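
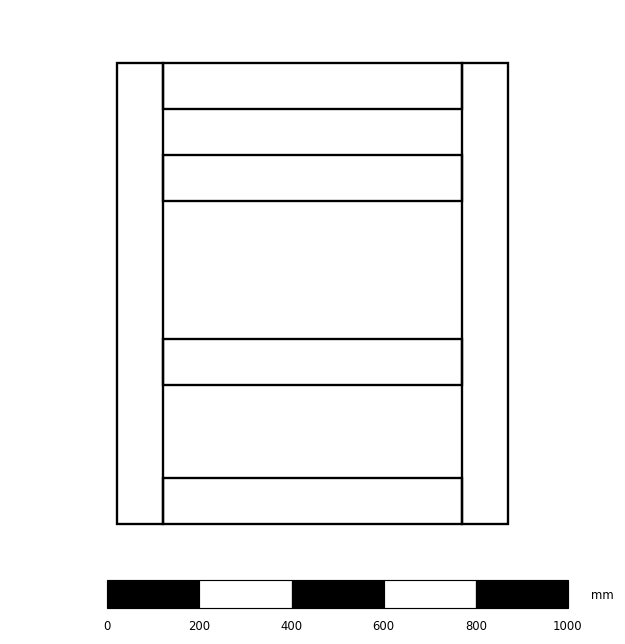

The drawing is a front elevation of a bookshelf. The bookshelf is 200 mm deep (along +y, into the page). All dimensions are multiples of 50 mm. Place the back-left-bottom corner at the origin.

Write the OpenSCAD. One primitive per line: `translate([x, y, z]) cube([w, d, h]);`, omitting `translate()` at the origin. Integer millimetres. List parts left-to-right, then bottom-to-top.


cube([100, 200, 1000]);
translate([100, 0, 0]) cube([650, 200, 100]);
translate([100, 0, 300]) cube([650, 200, 100]);
translate([100, 0, 700]) cube([650, 200, 100]);
translate([100, 0, 900]) cube([650, 200, 100]);
translate([750, 0, 0]) cube([100, 200, 1000]);


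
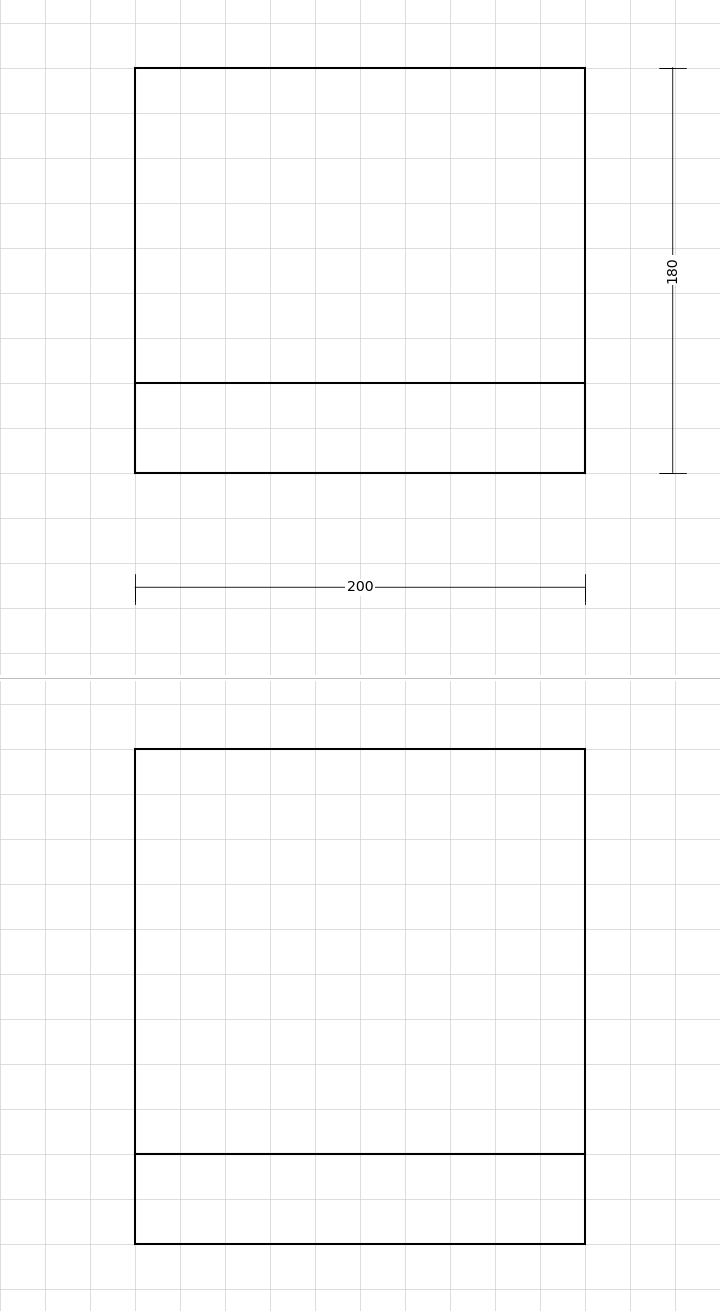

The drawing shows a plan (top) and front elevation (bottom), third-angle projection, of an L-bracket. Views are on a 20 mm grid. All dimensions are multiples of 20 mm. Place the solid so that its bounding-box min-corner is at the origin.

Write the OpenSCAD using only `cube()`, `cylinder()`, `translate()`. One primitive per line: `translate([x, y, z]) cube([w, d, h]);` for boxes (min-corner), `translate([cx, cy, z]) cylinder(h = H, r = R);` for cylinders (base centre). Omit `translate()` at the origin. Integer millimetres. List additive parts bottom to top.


cube([200, 180, 40]);
translate([0, 0, 40]) cube([200, 40, 180]);


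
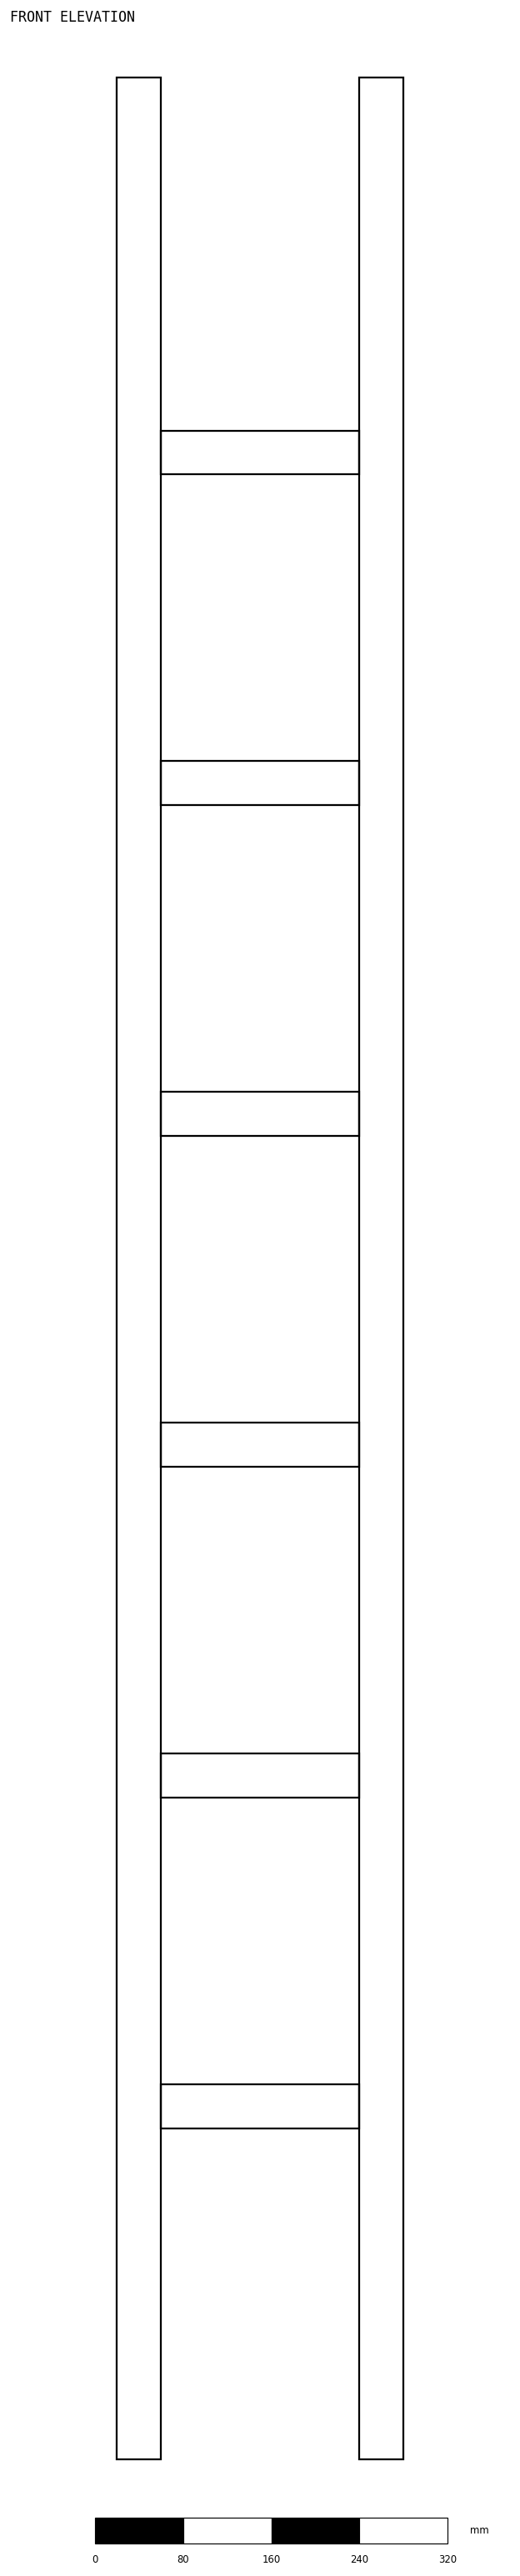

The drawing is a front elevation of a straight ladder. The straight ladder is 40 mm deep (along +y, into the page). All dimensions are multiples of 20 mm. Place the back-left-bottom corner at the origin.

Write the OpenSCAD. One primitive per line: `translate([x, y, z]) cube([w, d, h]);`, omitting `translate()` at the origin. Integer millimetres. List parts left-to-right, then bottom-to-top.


cube([40, 40, 2160]);
translate([40, 0, 300]) cube([180, 40, 40]);
translate([40, 0, 600]) cube([180, 40, 40]);
translate([40, 0, 900]) cube([180, 40, 40]);
translate([40, 0, 1200]) cube([180, 40, 40]);
translate([40, 0, 1500]) cube([180, 40, 40]);
translate([40, 0, 1800]) cube([180, 40, 40]);
translate([220, 0, 0]) cube([40, 40, 2160]);


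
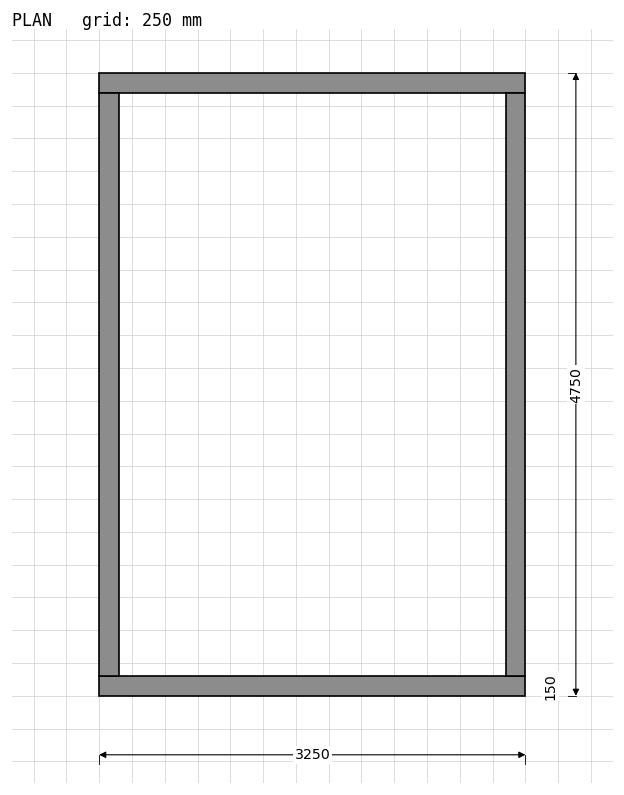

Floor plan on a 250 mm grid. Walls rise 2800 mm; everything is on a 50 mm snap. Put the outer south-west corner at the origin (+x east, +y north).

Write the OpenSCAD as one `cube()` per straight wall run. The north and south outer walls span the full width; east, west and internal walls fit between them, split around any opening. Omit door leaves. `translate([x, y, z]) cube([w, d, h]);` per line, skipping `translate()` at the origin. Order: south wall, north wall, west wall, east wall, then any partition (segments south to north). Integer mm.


cube([3250, 150, 2800]);
translate([0, 4600, 0]) cube([3250, 150, 2800]);
translate([0, 150, 0]) cube([150, 4450, 2800]);
translate([3100, 150, 0]) cube([150, 4450, 2800]);


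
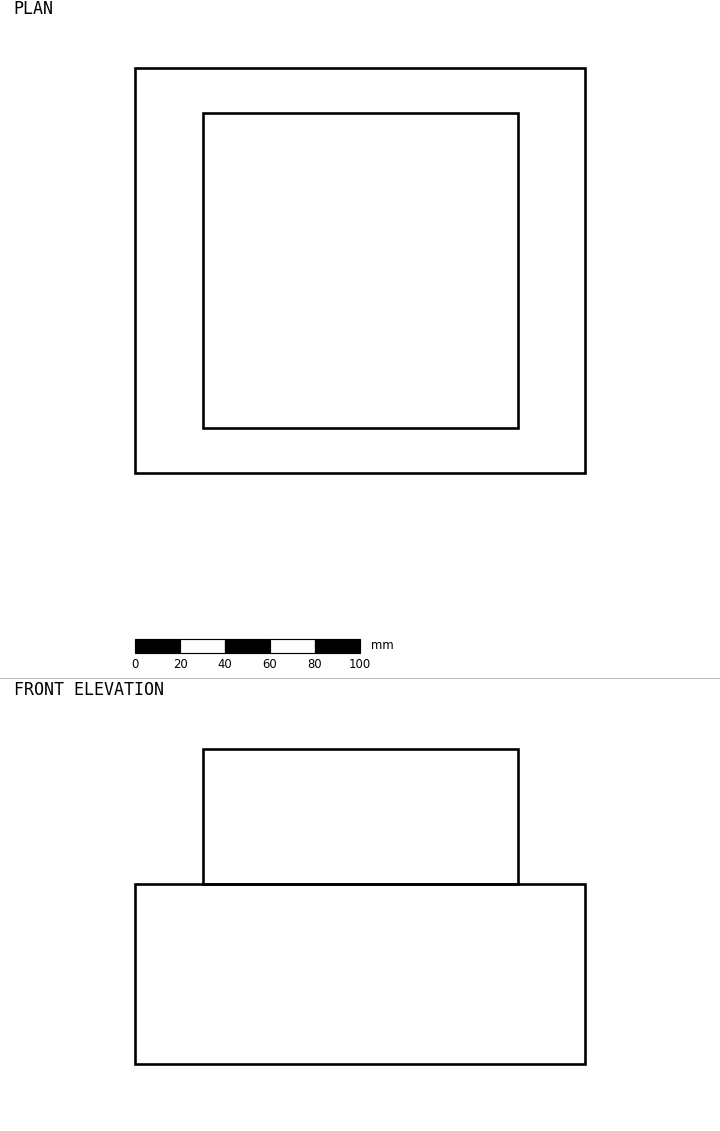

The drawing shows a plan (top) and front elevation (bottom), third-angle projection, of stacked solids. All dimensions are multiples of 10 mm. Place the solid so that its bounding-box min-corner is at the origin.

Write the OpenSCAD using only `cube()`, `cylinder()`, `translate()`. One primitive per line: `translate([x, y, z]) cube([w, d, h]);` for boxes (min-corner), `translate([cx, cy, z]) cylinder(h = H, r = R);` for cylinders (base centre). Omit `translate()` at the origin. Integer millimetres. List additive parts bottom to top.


cube([200, 180, 80]);
translate([30, 20, 80]) cube([140, 140, 60]);


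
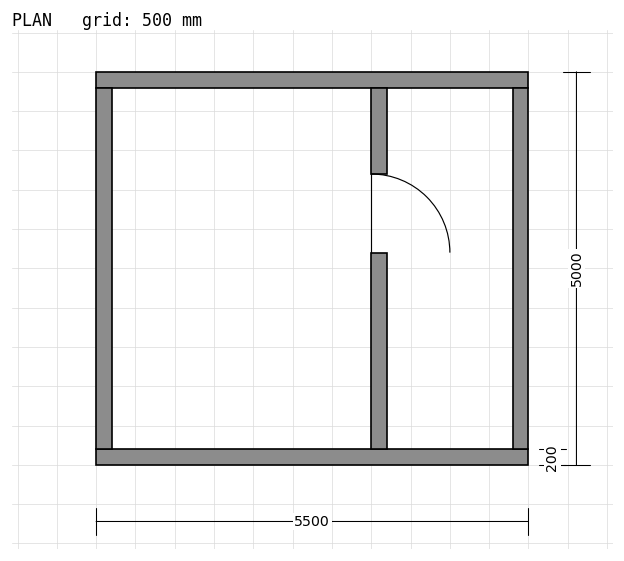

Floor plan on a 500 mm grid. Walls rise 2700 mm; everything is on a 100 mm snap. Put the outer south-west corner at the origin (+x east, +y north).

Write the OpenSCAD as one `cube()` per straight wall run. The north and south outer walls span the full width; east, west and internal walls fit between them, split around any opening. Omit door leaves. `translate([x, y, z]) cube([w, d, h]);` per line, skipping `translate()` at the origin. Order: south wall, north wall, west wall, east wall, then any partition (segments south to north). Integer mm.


cube([5500, 200, 2700]);
translate([0, 4800, 0]) cube([5500, 200, 2700]);
translate([0, 200, 0]) cube([200, 4600, 2700]);
translate([5300, 200, 0]) cube([200, 4600, 2700]);
translate([3500, 200, 0]) cube([200, 2500, 2700]);
translate([3500, 3700, 0]) cube([200, 1100, 2700]);


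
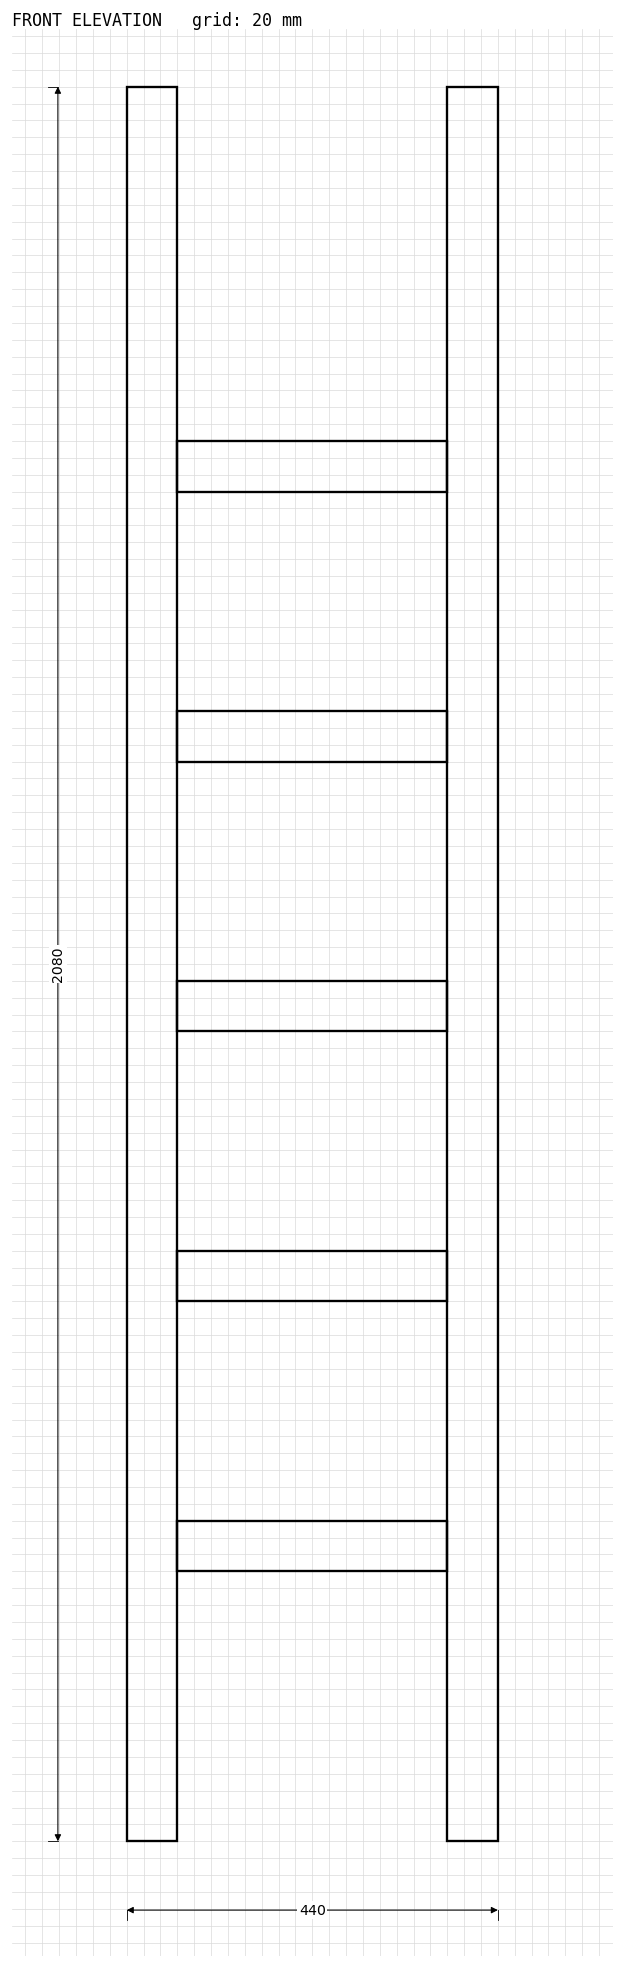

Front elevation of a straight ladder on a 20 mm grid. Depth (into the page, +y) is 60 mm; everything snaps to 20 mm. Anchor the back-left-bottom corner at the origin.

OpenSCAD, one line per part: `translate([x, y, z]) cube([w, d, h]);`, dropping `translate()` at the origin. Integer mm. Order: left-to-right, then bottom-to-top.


cube([60, 60, 2080]);
translate([60, 0, 320]) cube([320, 60, 60]);
translate([60, 0, 640]) cube([320, 60, 60]);
translate([60, 0, 960]) cube([320, 60, 60]);
translate([60, 0, 1280]) cube([320, 60, 60]);
translate([60, 0, 1600]) cube([320, 60, 60]);
translate([380, 0, 0]) cube([60, 60, 2080]);


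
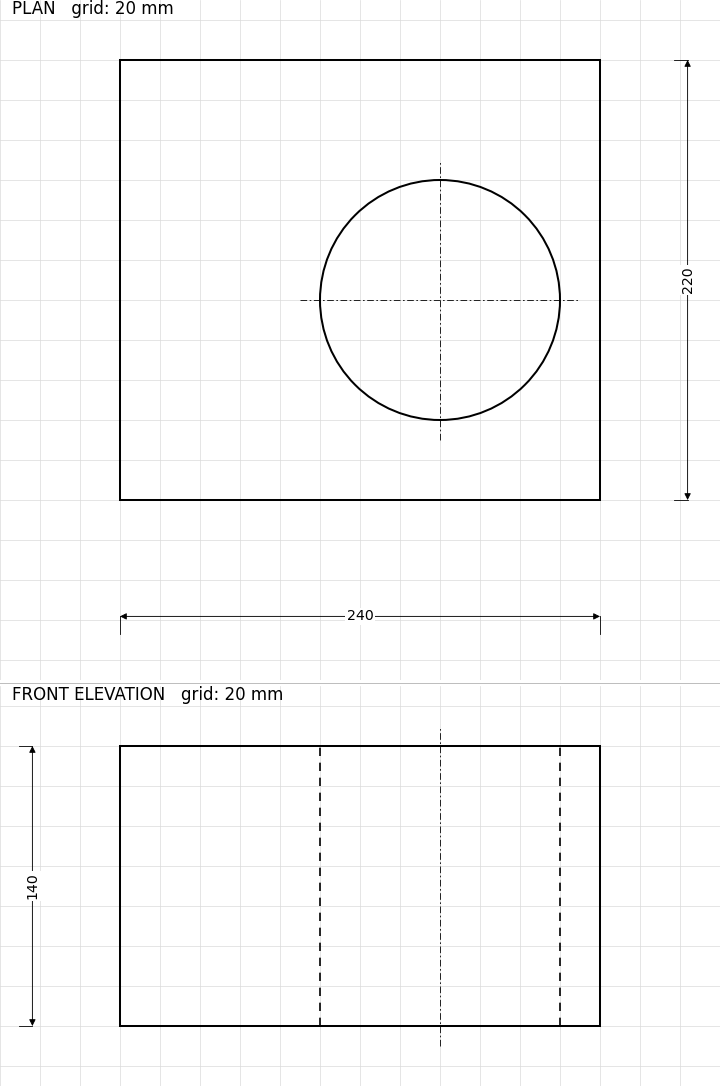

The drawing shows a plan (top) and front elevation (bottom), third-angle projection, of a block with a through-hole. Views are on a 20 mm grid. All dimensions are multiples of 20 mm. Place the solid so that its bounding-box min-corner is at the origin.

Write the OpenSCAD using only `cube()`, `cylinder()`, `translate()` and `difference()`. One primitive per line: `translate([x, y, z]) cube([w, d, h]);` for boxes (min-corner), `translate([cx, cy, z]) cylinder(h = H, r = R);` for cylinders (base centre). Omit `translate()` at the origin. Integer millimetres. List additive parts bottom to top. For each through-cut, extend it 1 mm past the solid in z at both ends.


difference() {
  cube([240, 220, 140]);
  translate([160, 100, -1]) cylinder(h = 142, r = 60);
}


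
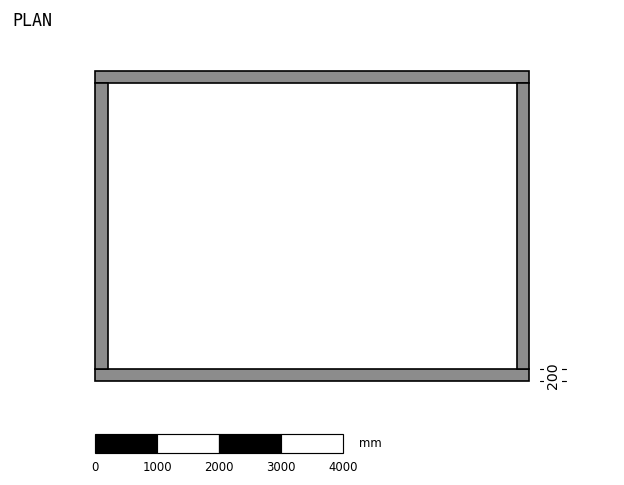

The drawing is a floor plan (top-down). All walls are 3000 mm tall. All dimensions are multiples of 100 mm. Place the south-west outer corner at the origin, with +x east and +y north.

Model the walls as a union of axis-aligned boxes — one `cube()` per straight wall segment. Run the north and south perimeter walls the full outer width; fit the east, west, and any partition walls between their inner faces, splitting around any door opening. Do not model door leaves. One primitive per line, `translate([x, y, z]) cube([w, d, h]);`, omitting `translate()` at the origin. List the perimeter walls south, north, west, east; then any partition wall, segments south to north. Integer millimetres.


cube([7000, 200, 3000]);
translate([0, 4800, 0]) cube([7000, 200, 3000]);
translate([0, 200, 0]) cube([200, 4600, 3000]);
translate([6800, 200, 0]) cube([200, 4600, 3000]);


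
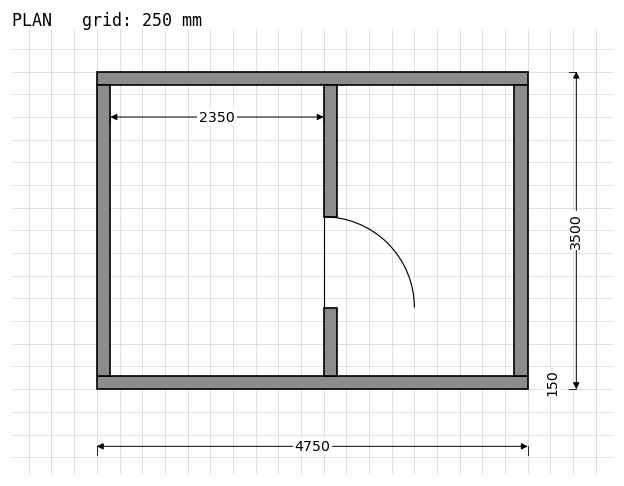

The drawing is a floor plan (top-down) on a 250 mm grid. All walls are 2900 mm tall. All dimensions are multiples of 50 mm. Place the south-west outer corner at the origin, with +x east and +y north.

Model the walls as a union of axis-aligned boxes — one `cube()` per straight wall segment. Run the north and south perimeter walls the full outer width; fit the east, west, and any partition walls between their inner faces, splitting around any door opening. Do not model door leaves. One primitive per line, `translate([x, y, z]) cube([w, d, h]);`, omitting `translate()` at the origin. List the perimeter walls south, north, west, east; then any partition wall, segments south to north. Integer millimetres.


cube([4750, 150, 2900]);
translate([0, 3350, 0]) cube([4750, 150, 2900]);
translate([0, 150, 0]) cube([150, 3200, 2900]);
translate([4600, 150, 0]) cube([150, 3200, 2900]);
translate([2500, 150, 0]) cube([150, 750, 2900]);
translate([2500, 1900, 0]) cube([150, 1450, 2900]);


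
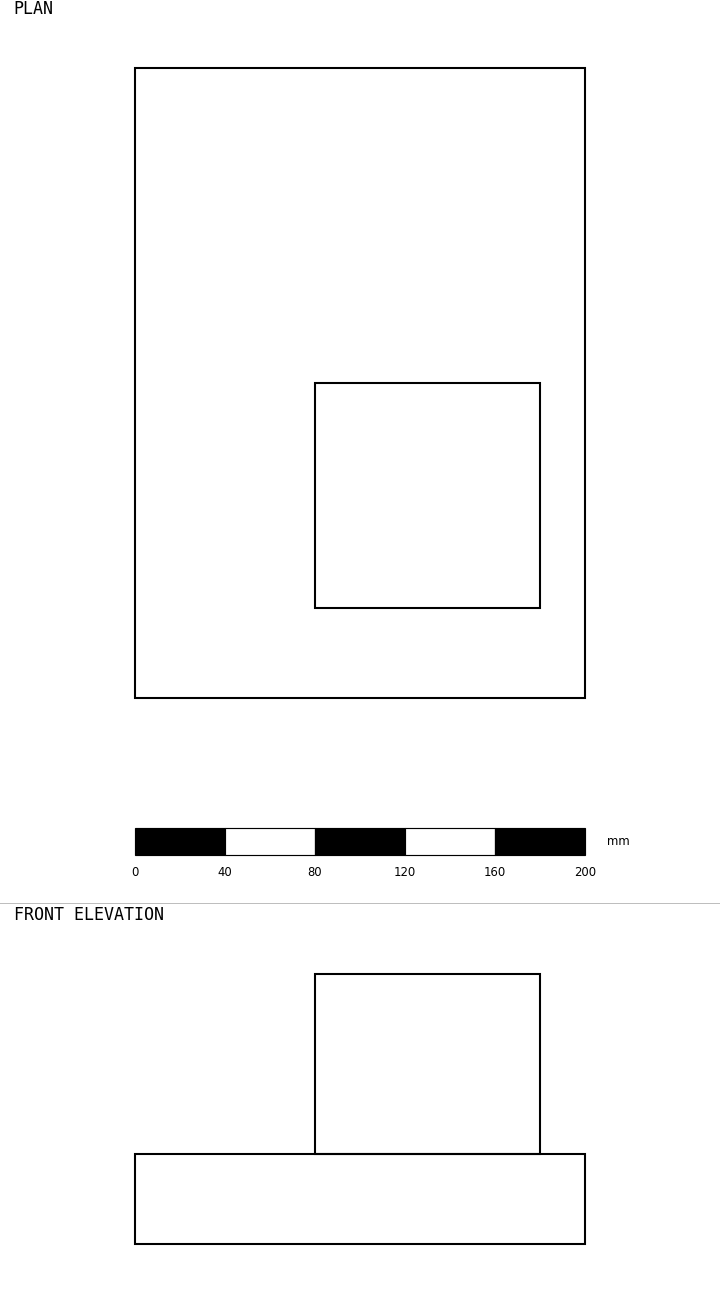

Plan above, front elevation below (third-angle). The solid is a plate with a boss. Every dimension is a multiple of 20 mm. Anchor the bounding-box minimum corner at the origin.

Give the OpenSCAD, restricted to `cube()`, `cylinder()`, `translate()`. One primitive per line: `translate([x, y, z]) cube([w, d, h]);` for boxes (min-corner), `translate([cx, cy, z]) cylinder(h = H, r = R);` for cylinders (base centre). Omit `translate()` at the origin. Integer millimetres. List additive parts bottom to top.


cube([200, 280, 40]);
translate([80, 40, 40]) cube([100, 100, 80]);


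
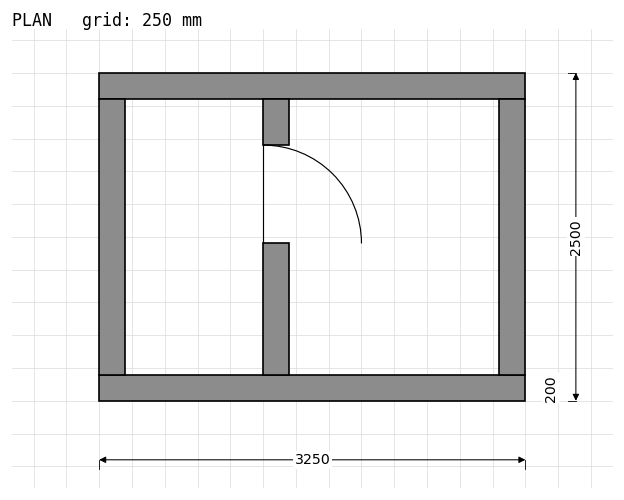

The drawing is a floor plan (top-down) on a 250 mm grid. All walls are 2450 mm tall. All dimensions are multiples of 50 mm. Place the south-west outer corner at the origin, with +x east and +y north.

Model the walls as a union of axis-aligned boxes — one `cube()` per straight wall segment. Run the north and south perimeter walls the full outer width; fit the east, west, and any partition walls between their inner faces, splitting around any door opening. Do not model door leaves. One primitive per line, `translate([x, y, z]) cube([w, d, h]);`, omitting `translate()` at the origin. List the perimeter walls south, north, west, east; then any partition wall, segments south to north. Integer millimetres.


cube([3250, 200, 2450]);
translate([0, 2300, 0]) cube([3250, 200, 2450]);
translate([0, 200, 0]) cube([200, 2100, 2450]);
translate([3050, 200, 0]) cube([200, 2100, 2450]);
translate([1250, 200, 0]) cube([200, 1000, 2450]);
translate([1250, 1950, 0]) cube([200, 350, 2450]);


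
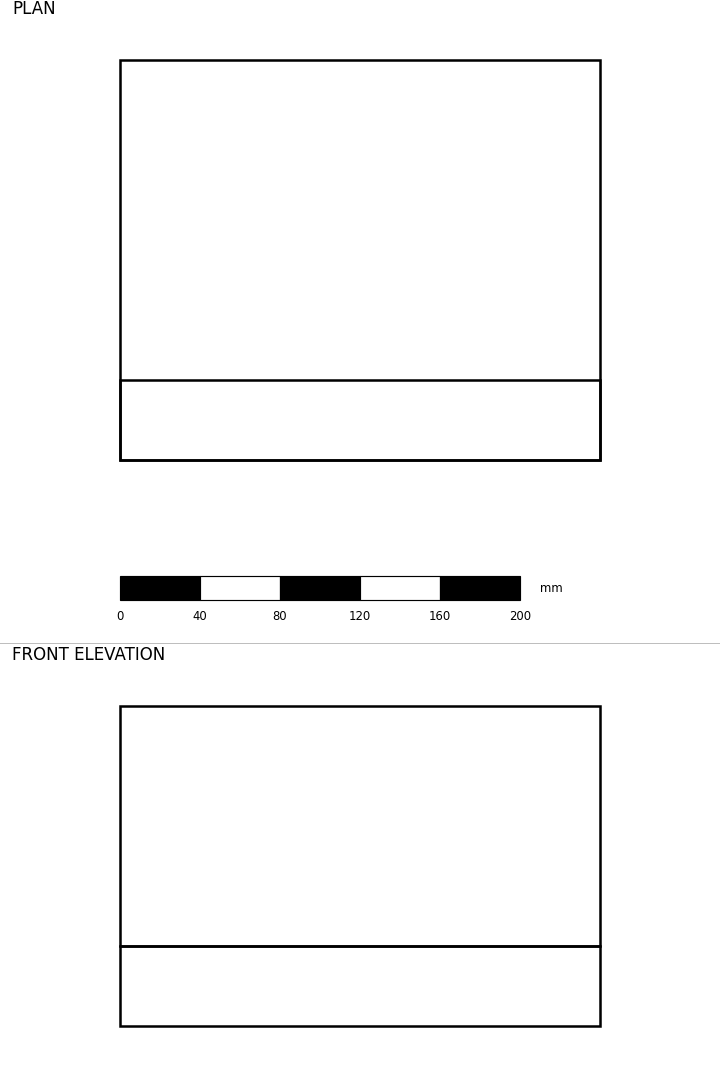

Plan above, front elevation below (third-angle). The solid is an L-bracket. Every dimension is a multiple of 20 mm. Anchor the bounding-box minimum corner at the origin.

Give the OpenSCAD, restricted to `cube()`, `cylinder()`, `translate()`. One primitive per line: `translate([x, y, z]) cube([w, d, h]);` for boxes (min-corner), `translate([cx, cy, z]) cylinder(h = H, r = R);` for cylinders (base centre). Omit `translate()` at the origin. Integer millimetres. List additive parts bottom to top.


cube([240, 200, 40]);
translate([0, 0, 40]) cube([240, 40, 120]);


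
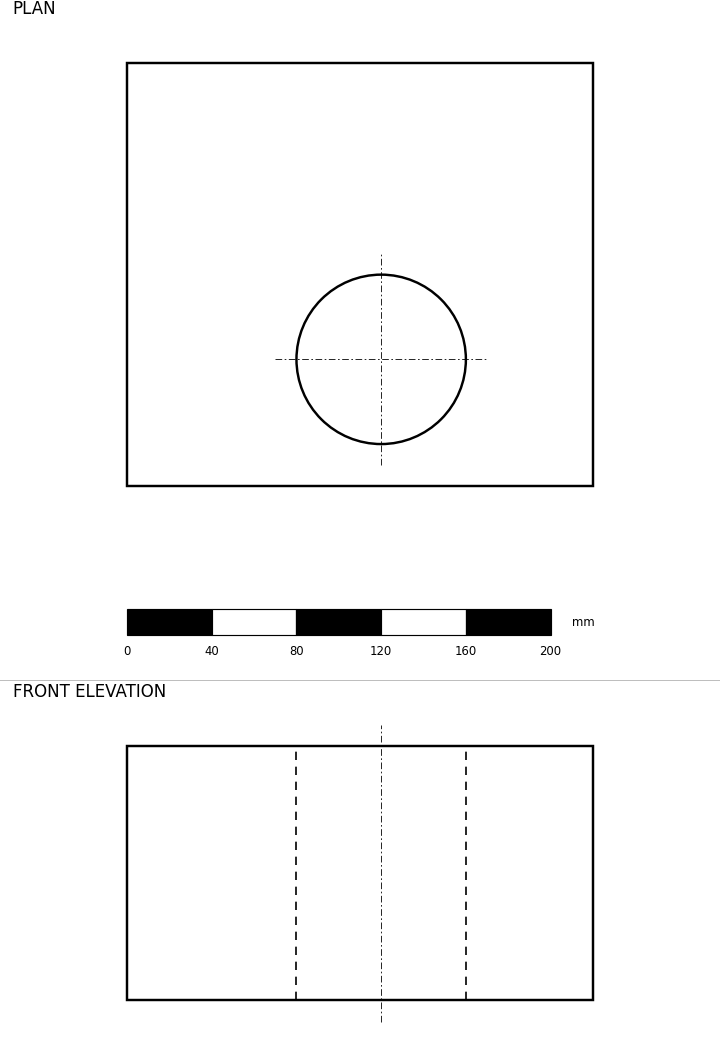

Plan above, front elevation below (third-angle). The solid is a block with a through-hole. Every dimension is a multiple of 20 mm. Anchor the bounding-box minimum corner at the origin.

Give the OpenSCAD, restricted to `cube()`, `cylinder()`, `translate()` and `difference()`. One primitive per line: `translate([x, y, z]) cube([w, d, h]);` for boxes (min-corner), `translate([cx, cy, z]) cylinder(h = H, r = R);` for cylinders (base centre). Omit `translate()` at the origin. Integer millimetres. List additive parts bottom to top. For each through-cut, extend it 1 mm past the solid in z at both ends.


difference() {
  cube([220, 200, 120]);
  translate([120, 60, -1]) cylinder(h = 122, r = 40);
}


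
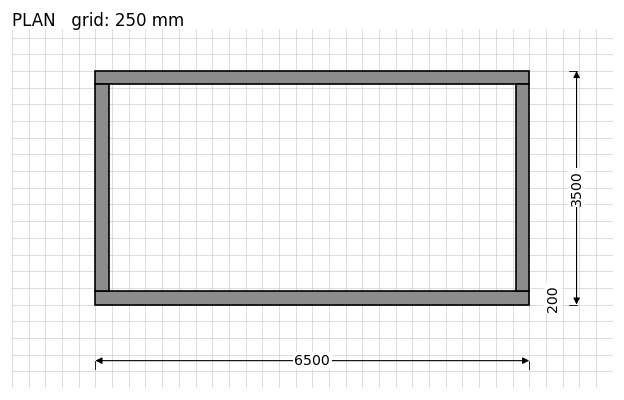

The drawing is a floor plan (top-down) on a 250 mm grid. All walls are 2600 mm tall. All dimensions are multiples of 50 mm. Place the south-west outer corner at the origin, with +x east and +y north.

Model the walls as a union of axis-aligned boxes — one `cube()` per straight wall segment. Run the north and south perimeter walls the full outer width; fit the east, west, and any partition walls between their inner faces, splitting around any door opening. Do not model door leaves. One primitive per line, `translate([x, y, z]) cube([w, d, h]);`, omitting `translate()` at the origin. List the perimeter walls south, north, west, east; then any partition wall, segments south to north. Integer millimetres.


cube([6500, 200, 2600]);
translate([0, 3300, 0]) cube([6500, 200, 2600]);
translate([0, 200, 0]) cube([200, 3100, 2600]);
translate([6300, 200, 0]) cube([200, 3100, 2600]);


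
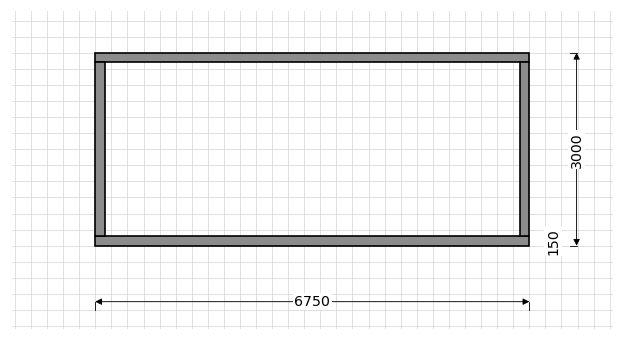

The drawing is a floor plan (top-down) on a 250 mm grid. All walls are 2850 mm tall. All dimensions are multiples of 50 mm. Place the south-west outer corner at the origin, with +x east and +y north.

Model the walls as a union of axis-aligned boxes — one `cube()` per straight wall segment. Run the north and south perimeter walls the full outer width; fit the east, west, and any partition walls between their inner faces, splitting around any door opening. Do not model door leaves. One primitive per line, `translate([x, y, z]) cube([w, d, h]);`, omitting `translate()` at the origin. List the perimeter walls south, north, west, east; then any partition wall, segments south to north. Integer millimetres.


cube([6750, 150, 2850]);
translate([0, 2850, 0]) cube([6750, 150, 2850]);
translate([0, 150, 0]) cube([150, 2700, 2850]);
translate([6600, 150, 0]) cube([150, 2700, 2850]);


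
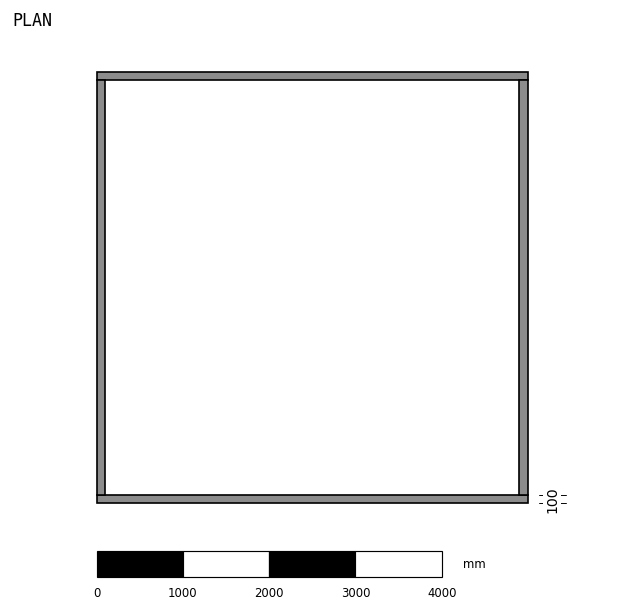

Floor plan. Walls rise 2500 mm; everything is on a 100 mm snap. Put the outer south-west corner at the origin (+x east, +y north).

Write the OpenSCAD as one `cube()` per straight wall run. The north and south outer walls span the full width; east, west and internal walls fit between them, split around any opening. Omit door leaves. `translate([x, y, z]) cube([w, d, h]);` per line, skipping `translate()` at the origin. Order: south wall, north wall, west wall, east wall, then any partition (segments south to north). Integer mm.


cube([5000, 100, 2500]);
translate([0, 4900, 0]) cube([5000, 100, 2500]);
translate([0, 100, 0]) cube([100, 4800, 2500]);
translate([4900, 100, 0]) cube([100, 4800, 2500]);


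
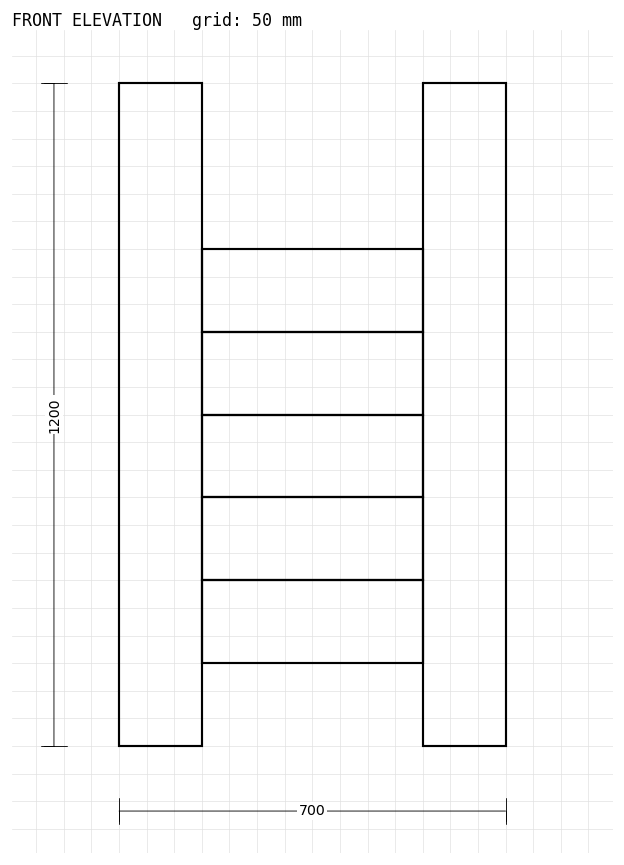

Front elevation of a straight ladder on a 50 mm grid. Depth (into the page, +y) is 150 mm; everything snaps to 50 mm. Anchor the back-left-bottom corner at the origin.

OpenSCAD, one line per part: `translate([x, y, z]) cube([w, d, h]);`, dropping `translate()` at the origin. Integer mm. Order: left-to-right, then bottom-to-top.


cube([150, 150, 1200]);
translate([150, 0, 150]) cube([400, 150, 150]);
translate([150, 0, 300]) cube([400, 150, 150]);
translate([150, 0, 450]) cube([400, 150, 150]);
translate([150, 0, 600]) cube([400, 150, 150]);
translate([150, 0, 750]) cube([400, 150, 150]);
translate([550, 0, 0]) cube([150, 150, 1200]);


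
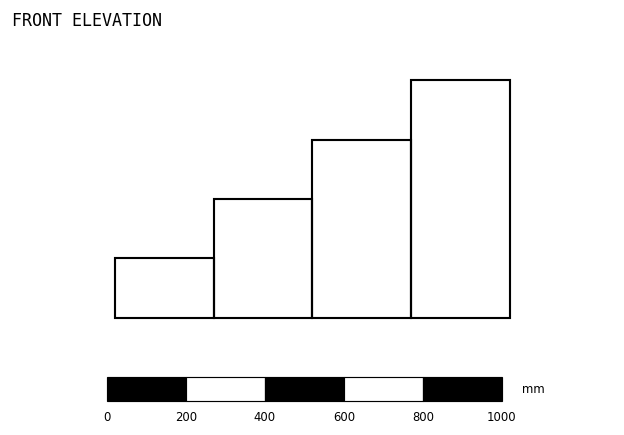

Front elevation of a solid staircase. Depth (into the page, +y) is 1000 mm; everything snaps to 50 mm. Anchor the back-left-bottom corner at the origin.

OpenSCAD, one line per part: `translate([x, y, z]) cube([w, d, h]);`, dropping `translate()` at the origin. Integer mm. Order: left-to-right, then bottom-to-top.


cube([250, 1000, 150]);
translate([250, 0, 0]) cube([250, 1000, 300]);
translate([500, 0, 0]) cube([250, 1000, 450]);
translate([750, 0, 0]) cube([250, 1000, 600]);


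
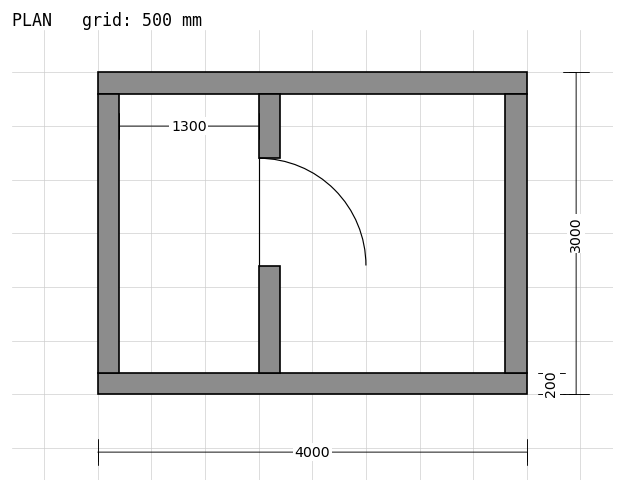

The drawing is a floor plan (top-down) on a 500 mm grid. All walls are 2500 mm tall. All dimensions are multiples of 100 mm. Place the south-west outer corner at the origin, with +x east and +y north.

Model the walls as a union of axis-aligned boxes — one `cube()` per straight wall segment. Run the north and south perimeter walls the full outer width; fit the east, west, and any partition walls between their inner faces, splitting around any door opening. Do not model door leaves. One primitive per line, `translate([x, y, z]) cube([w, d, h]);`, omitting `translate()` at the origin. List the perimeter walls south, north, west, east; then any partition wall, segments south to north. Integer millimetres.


cube([4000, 200, 2500]);
translate([0, 2800, 0]) cube([4000, 200, 2500]);
translate([0, 200, 0]) cube([200, 2600, 2500]);
translate([3800, 200, 0]) cube([200, 2600, 2500]);
translate([1500, 200, 0]) cube([200, 1000, 2500]);
translate([1500, 2200, 0]) cube([200, 600, 2500]);


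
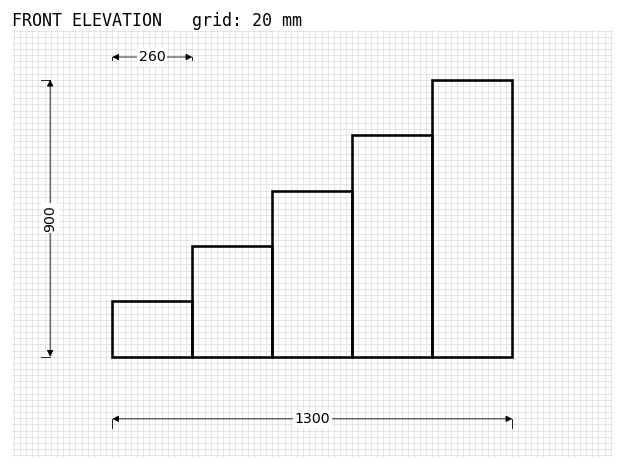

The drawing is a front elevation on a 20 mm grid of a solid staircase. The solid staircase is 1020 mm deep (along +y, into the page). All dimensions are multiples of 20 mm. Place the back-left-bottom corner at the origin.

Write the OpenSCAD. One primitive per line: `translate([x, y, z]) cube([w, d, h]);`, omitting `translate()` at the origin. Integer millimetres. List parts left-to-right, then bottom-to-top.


cube([260, 1020, 180]);
translate([260, 0, 0]) cube([260, 1020, 360]);
translate([520, 0, 0]) cube([260, 1020, 540]);
translate([780, 0, 0]) cube([260, 1020, 720]);
translate([1040, 0, 0]) cube([260, 1020, 900]);


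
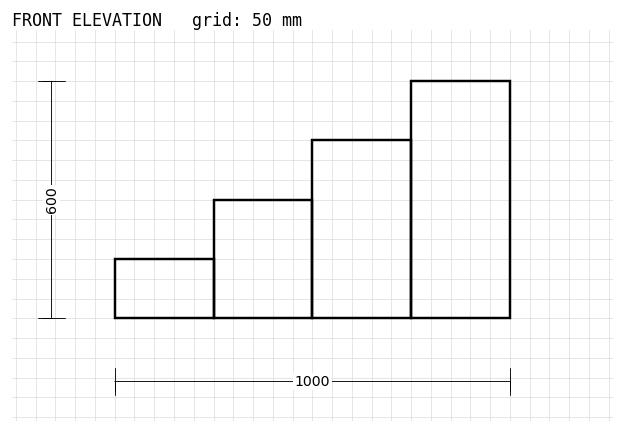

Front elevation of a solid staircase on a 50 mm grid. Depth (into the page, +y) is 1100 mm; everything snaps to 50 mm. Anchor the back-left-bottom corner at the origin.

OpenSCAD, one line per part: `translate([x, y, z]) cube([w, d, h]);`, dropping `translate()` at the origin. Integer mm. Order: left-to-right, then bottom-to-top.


cube([250, 1100, 150]);
translate([250, 0, 0]) cube([250, 1100, 300]);
translate([500, 0, 0]) cube([250, 1100, 450]);
translate([750, 0, 0]) cube([250, 1100, 600]);


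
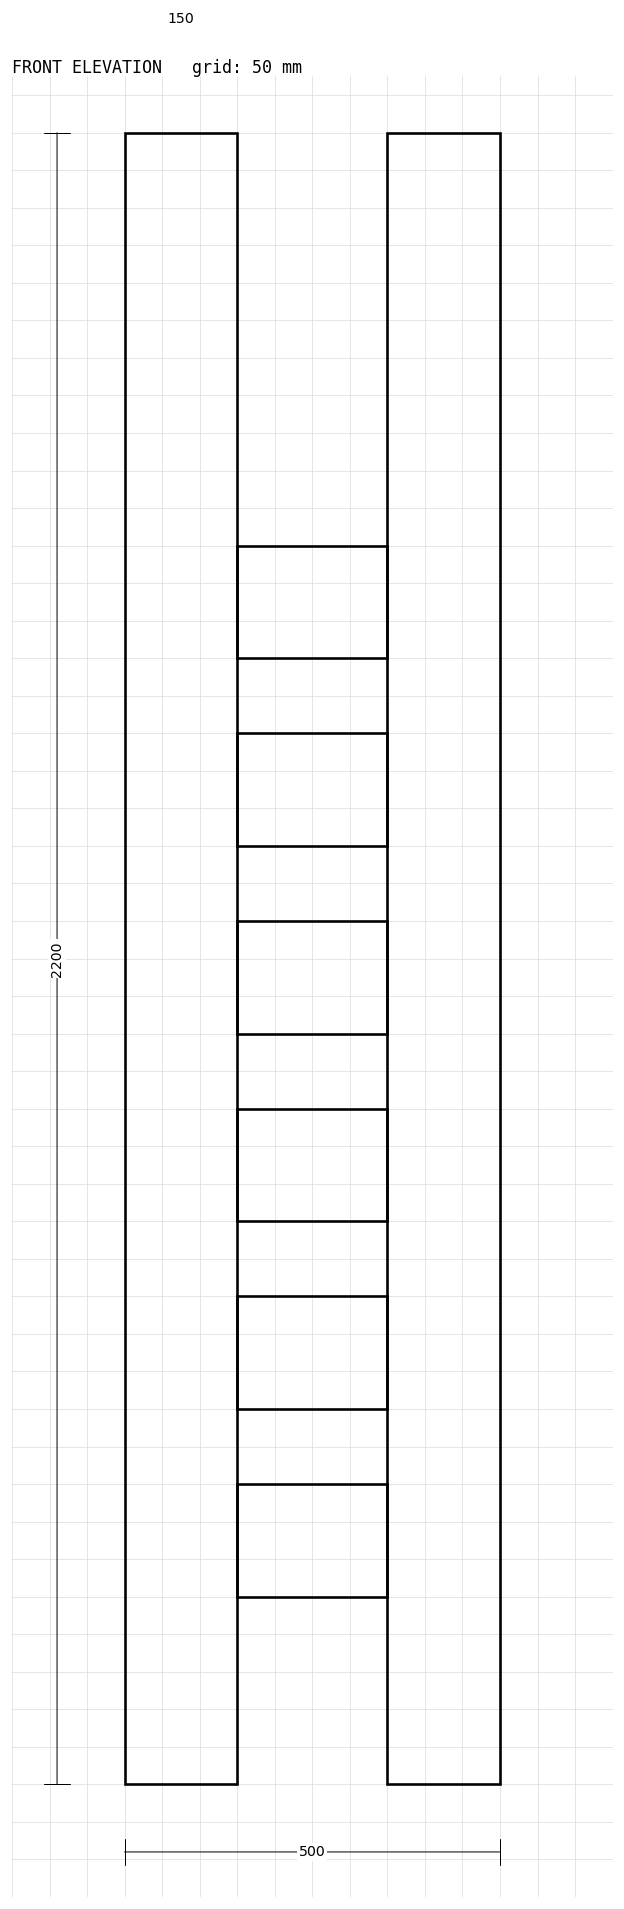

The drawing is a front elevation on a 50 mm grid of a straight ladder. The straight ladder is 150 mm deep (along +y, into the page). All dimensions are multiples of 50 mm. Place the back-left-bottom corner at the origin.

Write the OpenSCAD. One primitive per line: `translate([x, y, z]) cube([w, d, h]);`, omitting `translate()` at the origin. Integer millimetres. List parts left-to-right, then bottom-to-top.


cube([150, 150, 2200]);
translate([150, 0, 250]) cube([200, 150, 150]);
translate([150, 0, 500]) cube([200, 150, 150]);
translate([150, 0, 750]) cube([200, 150, 150]);
translate([150, 0, 1000]) cube([200, 150, 150]);
translate([150, 0, 1250]) cube([200, 150, 150]);
translate([150, 0, 1500]) cube([200, 150, 150]);
translate([350, 0, 0]) cube([150, 150, 2200]);


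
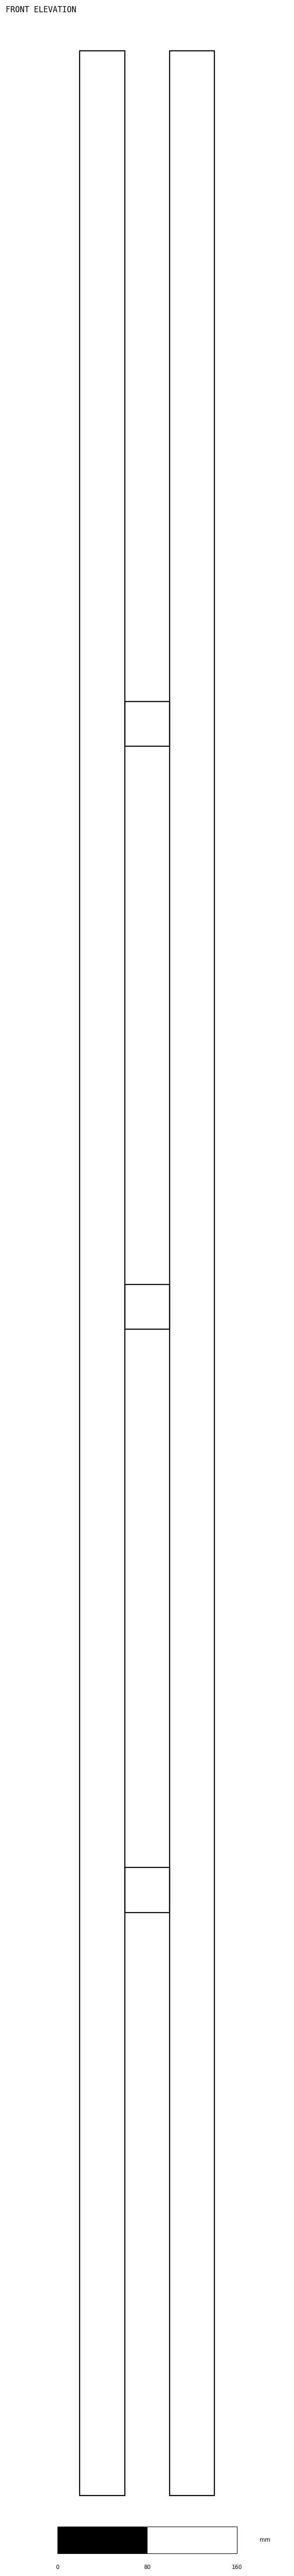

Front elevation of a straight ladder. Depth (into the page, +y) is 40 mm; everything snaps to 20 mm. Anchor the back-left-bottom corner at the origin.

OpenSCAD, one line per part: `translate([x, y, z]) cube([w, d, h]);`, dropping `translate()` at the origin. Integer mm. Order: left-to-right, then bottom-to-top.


cube([40, 40, 2180]);
translate([40, 0, 520]) cube([40, 40, 40]);
translate([40, 0, 1040]) cube([40, 40, 40]);
translate([40, 0, 1560]) cube([40, 40, 40]);
translate([80, 0, 0]) cube([40, 40, 2180]);


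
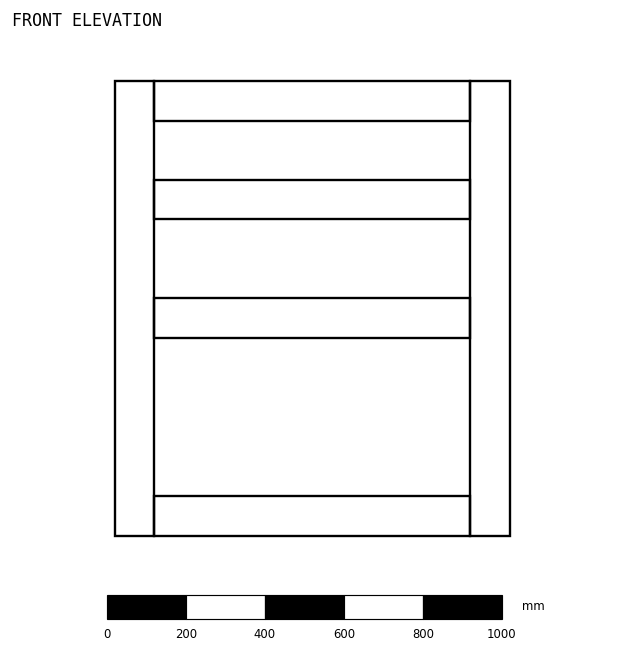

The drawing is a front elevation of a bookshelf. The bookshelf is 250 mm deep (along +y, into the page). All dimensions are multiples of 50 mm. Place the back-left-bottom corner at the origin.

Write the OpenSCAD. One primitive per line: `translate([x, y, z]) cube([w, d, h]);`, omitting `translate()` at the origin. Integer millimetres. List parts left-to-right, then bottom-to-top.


cube([100, 250, 1150]);
translate([100, 0, 0]) cube([800, 250, 100]);
translate([100, 0, 500]) cube([800, 250, 100]);
translate([100, 0, 800]) cube([800, 250, 100]);
translate([100, 0, 1050]) cube([800, 250, 100]);
translate([900, 0, 0]) cube([100, 250, 1150]);


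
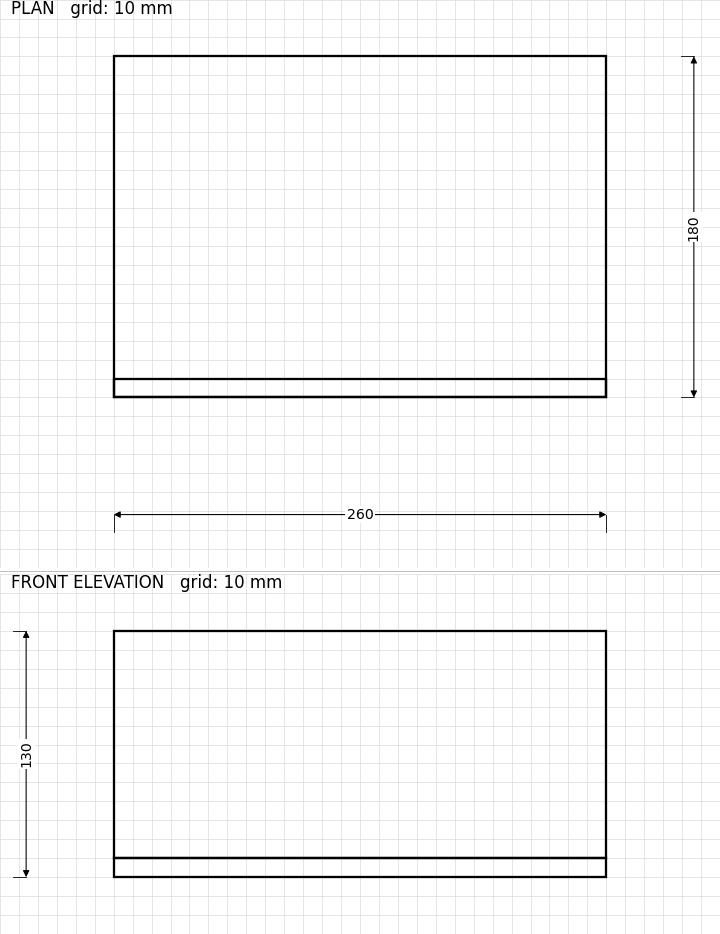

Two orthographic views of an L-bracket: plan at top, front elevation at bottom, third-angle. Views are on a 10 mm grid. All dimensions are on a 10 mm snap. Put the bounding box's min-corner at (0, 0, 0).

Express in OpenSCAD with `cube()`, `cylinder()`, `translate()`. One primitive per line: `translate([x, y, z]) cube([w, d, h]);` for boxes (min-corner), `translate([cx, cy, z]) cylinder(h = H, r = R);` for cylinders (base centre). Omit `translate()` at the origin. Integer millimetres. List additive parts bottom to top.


cube([260, 180, 10]);
translate([0, 0, 10]) cube([260, 10, 120]);


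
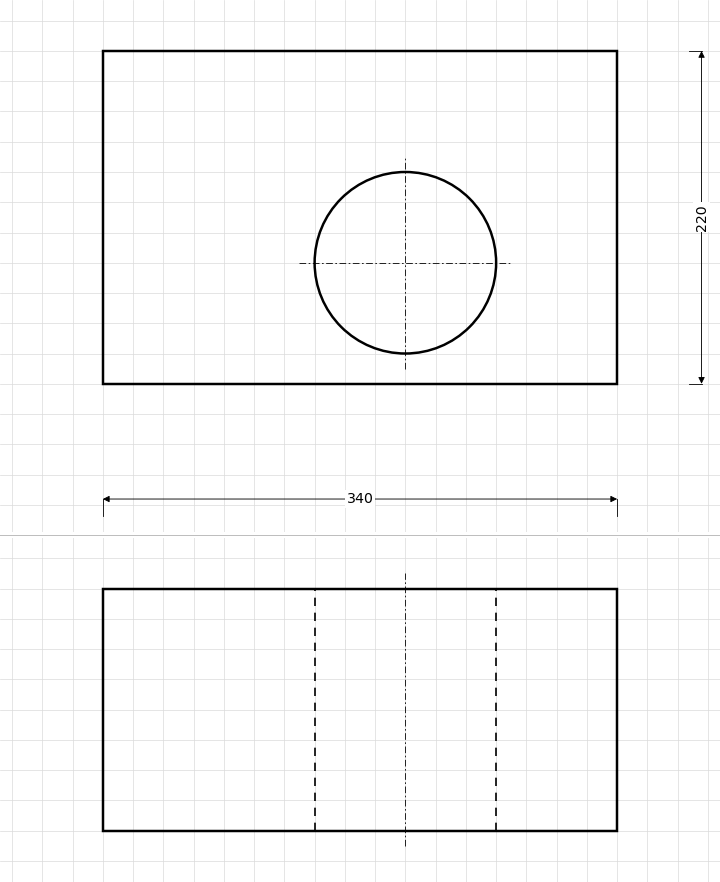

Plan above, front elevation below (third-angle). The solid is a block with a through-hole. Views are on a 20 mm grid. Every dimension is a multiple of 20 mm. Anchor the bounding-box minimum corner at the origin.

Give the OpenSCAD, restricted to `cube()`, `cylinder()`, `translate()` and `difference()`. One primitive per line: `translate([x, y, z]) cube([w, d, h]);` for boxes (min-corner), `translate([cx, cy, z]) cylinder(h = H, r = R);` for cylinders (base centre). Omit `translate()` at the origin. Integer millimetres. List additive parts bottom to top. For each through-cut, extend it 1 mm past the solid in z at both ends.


difference() {
  cube([340, 220, 160]);
  translate([200, 80, -1]) cylinder(h = 162, r = 60);
}


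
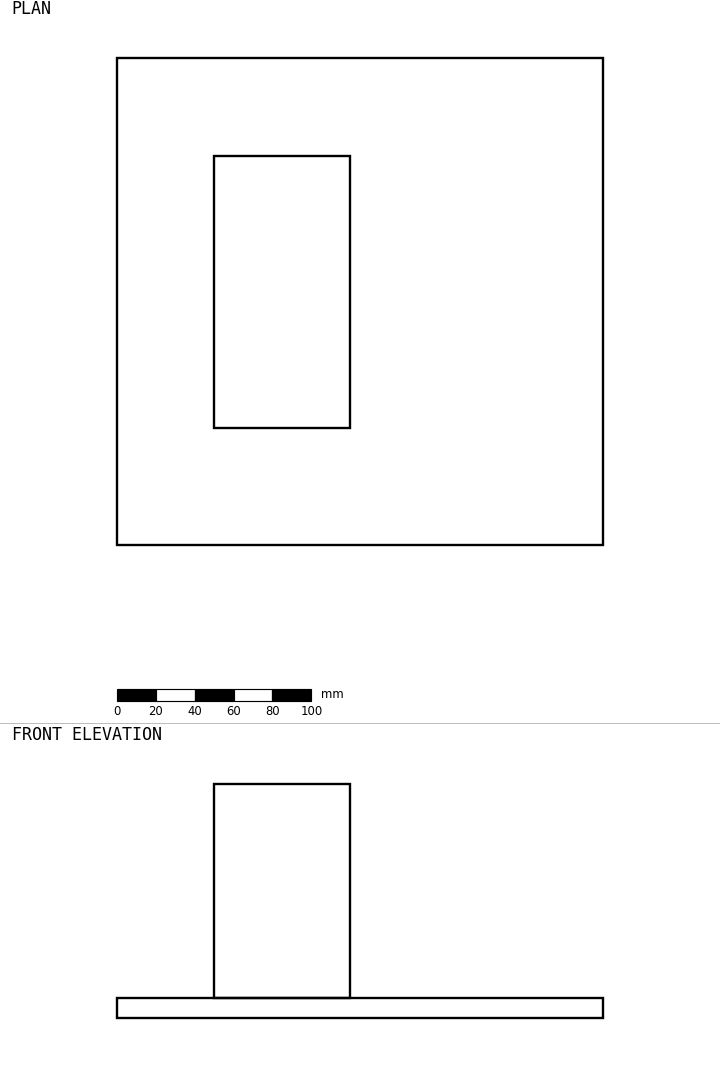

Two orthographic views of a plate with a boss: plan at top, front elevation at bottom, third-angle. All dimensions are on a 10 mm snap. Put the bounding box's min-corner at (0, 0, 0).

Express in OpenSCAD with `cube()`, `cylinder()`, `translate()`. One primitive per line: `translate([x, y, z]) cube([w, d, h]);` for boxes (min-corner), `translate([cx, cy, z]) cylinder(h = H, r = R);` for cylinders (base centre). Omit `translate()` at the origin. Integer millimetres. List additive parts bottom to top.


cube([250, 250, 10]);
translate([50, 60, 10]) cube([70, 140, 110]);


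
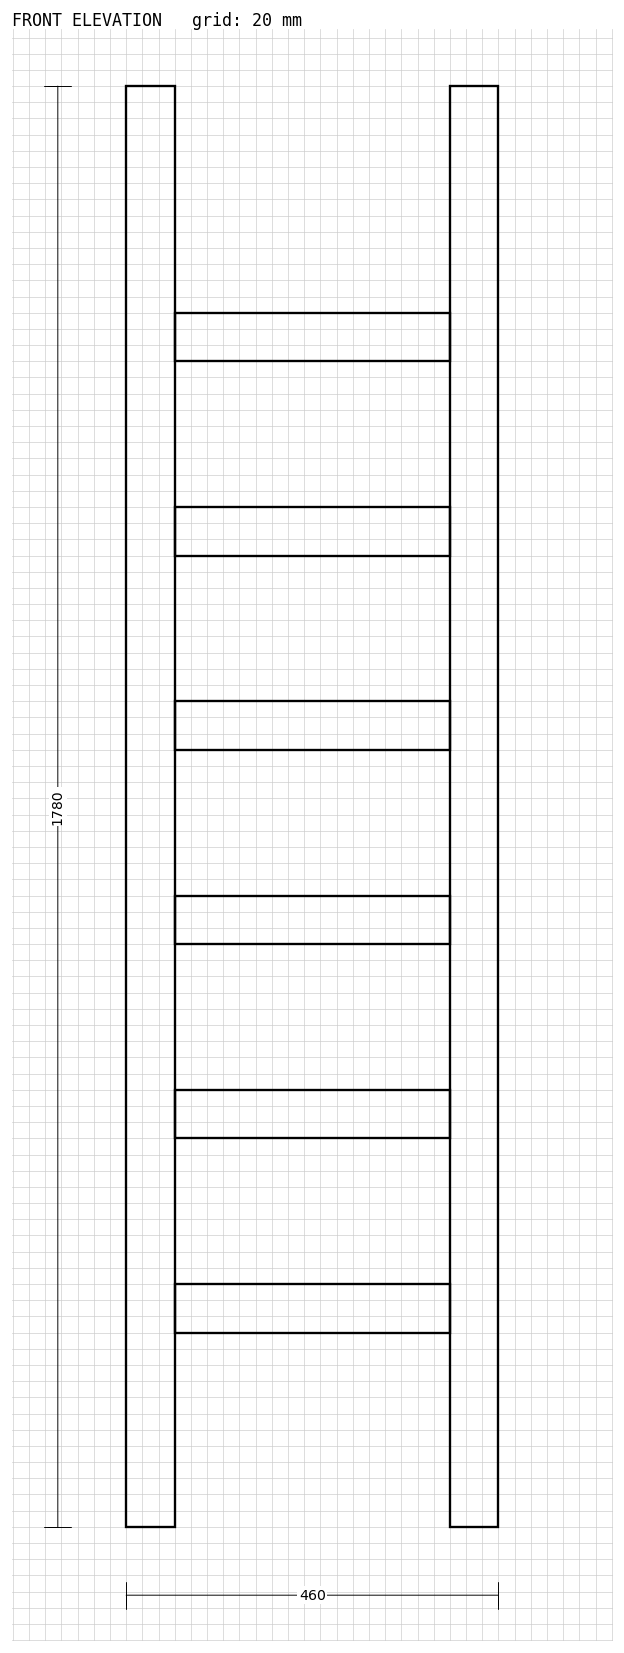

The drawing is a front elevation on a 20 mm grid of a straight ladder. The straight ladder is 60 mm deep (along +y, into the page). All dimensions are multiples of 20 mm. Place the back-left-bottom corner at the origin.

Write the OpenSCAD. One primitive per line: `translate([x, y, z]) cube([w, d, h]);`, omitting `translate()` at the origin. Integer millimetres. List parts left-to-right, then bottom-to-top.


cube([60, 60, 1780]);
translate([60, 0, 240]) cube([340, 60, 60]);
translate([60, 0, 480]) cube([340, 60, 60]);
translate([60, 0, 720]) cube([340, 60, 60]);
translate([60, 0, 960]) cube([340, 60, 60]);
translate([60, 0, 1200]) cube([340, 60, 60]);
translate([60, 0, 1440]) cube([340, 60, 60]);
translate([400, 0, 0]) cube([60, 60, 1780]);


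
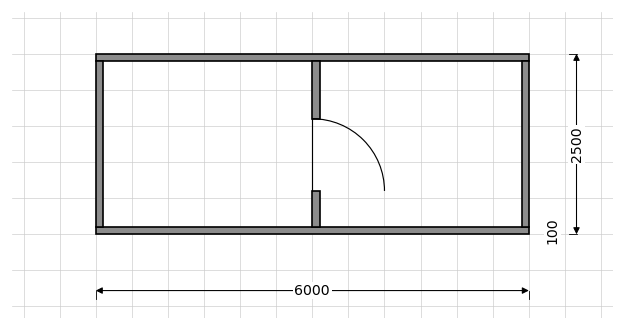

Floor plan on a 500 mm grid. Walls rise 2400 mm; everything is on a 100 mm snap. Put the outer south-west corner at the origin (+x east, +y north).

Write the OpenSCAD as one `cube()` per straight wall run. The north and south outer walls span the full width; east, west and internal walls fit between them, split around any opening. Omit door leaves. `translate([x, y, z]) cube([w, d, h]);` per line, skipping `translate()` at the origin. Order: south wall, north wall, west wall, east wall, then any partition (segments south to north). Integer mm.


cube([6000, 100, 2400]);
translate([0, 2400, 0]) cube([6000, 100, 2400]);
translate([0, 100, 0]) cube([100, 2300, 2400]);
translate([5900, 100, 0]) cube([100, 2300, 2400]);
translate([3000, 100, 0]) cube([100, 500, 2400]);
translate([3000, 1600, 0]) cube([100, 800, 2400]);


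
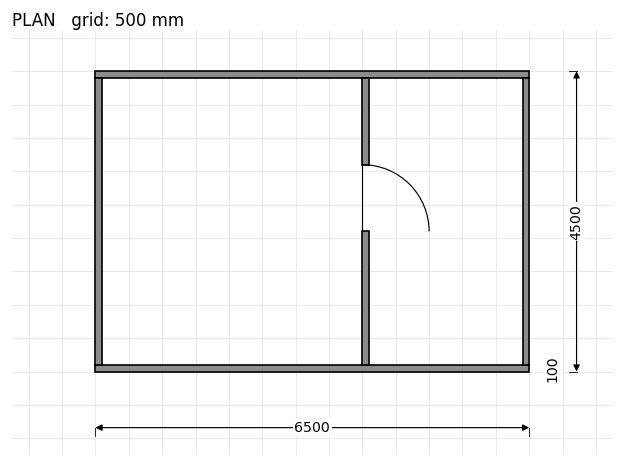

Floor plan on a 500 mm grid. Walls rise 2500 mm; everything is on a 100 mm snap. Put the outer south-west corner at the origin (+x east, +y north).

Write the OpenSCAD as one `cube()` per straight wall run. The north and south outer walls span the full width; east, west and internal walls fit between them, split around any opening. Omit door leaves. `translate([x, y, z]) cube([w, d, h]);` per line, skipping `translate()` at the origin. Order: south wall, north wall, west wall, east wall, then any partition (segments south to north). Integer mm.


cube([6500, 100, 2500]);
translate([0, 4400, 0]) cube([6500, 100, 2500]);
translate([0, 100, 0]) cube([100, 4300, 2500]);
translate([6400, 100, 0]) cube([100, 4300, 2500]);
translate([4000, 100, 0]) cube([100, 2000, 2500]);
translate([4000, 3100, 0]) cube([100, 1300, 2500]);


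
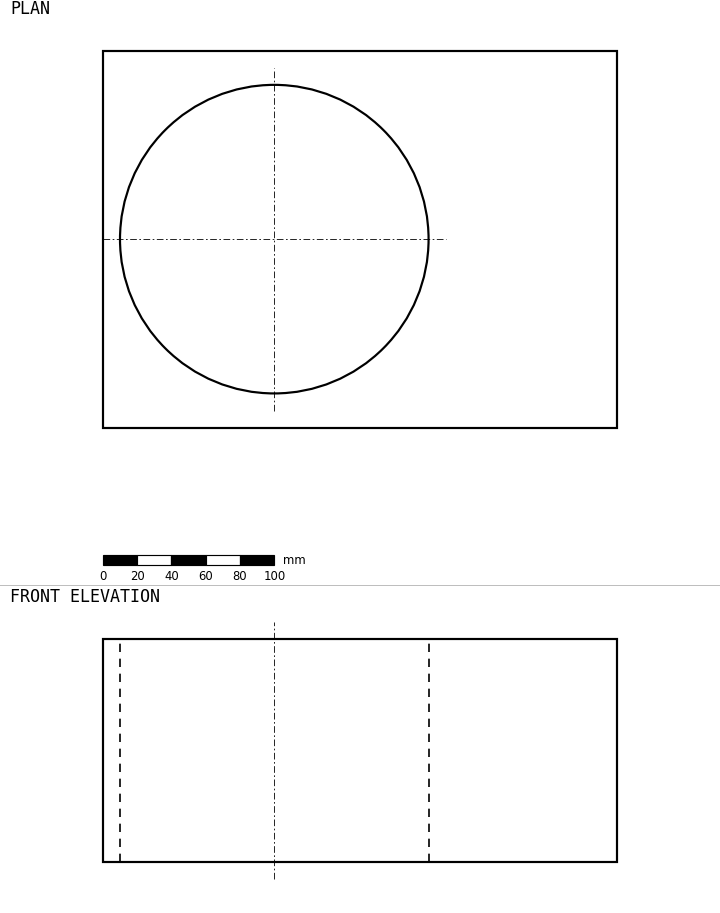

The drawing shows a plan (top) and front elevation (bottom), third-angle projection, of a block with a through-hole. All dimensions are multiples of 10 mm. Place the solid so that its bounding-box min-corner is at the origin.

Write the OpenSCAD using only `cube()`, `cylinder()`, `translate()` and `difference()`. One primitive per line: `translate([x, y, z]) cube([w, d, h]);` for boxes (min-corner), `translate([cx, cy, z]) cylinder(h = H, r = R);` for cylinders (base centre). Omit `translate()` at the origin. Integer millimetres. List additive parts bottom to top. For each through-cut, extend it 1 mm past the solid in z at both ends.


difference() {
  cube([300, 220, 130]);
  translate([100, 110, -1]) cylinder(h = 132, r = 90);
}


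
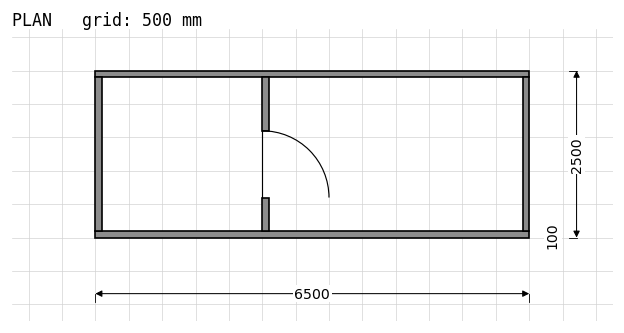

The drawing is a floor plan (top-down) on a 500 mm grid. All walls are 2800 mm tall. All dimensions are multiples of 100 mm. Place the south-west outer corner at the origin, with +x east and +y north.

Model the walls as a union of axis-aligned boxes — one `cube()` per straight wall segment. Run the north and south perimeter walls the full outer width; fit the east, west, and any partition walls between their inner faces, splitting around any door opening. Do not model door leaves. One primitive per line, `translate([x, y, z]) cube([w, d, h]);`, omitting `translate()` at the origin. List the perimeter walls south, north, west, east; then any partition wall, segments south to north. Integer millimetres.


cube([6500, 100, 2800]);
translate([0, 2400, 0]) cube([6500, 100, 2800]);
translate([0, 100, 0]) cube([100, 2300, 2800]);
translate([6400, 100, 0]) cube([100, 2300, 2800]);
translate([2500, 100, 0]) cube([100, 500, 2800]);
translate([2500, 1600, 0]) cube([100, 800, 2800]);


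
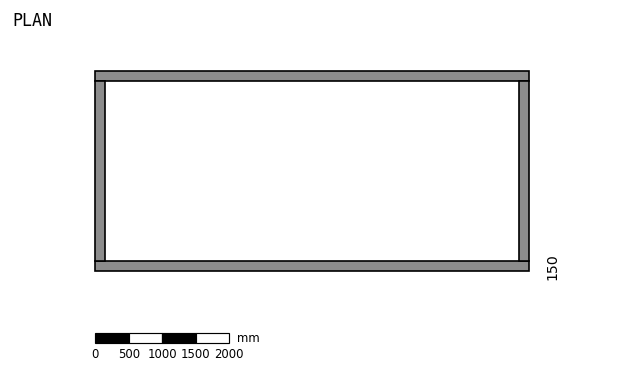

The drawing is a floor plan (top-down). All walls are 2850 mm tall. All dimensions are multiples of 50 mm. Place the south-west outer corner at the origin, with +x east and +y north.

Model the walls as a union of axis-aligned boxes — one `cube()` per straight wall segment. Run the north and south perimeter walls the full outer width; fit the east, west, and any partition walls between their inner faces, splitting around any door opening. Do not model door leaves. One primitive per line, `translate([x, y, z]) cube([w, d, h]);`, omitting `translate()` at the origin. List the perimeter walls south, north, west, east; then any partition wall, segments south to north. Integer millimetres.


cube([6500, 150, 2850]);
translate([0, 2850, 0]) cube([6500, 150, 2850]);
translate([0, 150, 0]) cube([150, 2700, 2850]);
translate([6350, 150, 0]) cube([150, 2700, 2850]);


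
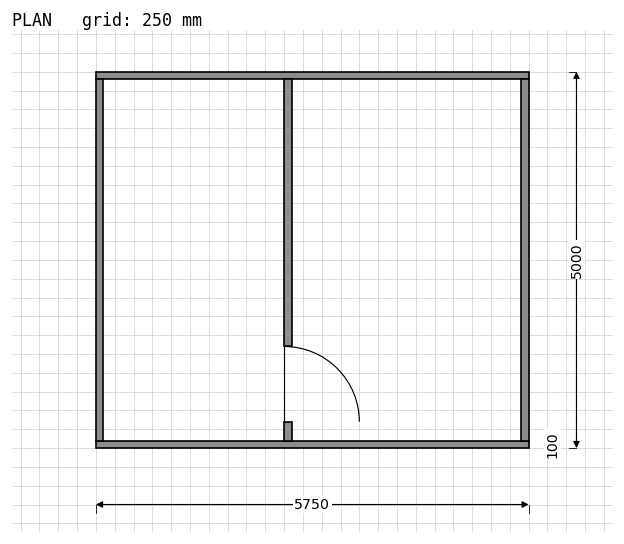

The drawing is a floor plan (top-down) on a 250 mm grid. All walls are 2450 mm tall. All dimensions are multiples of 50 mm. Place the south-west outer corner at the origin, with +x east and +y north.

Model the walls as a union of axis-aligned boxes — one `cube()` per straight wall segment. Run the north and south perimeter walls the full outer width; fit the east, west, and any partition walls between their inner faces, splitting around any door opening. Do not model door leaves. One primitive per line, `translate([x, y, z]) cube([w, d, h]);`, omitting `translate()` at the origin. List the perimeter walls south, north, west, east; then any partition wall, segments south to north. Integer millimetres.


cube([5750, 100, 2450]);
translate([0, 4900, 0]) cube([5750, 100, 2450]);
translate([0, 100, 0]) cube([100, 4800, 2450]);
translate([5650, 100, 0]) cube([100, 4800, 2450]);
translate([2500, 100, 0]) cube([100, 250, 2450]);
translate([2500, 1350, 0]) cube([100, 3550, 2450]);


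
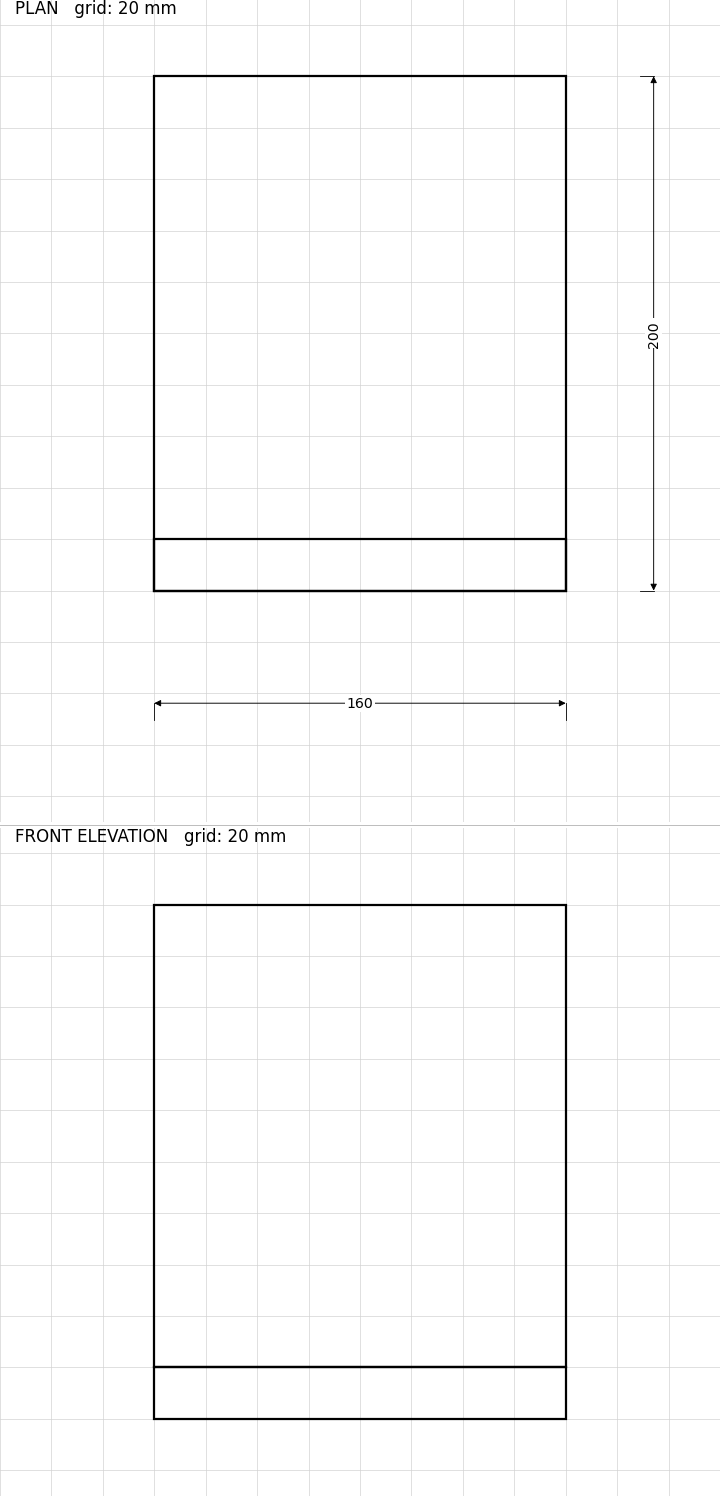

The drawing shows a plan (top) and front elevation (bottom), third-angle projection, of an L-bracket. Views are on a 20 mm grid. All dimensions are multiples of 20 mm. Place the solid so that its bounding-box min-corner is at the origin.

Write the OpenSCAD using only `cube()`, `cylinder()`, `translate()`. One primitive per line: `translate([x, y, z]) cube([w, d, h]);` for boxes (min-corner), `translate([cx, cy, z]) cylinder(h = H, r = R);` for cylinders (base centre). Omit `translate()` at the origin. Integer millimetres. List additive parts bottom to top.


cube([160, 200, 20]);
translate([0, 0, 20]) cube([160, 20, 180]);


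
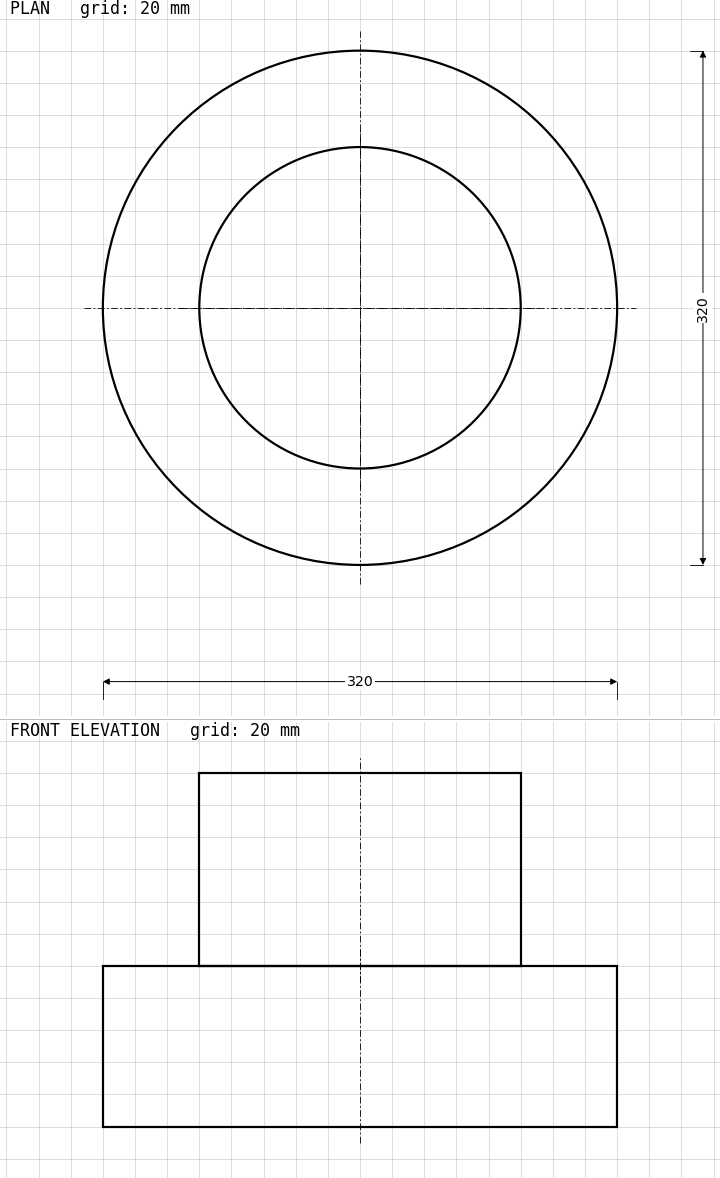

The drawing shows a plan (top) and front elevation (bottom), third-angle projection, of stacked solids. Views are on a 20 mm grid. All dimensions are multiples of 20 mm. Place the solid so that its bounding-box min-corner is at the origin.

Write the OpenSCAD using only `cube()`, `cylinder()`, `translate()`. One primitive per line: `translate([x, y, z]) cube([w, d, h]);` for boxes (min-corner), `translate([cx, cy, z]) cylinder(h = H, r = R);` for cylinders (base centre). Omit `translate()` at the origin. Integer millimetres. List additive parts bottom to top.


translate([160, 160, 0]) cylinder(h = 100, r = 160);
translate([160, 160, 100]) cylinder(h = 120, r = 100);
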